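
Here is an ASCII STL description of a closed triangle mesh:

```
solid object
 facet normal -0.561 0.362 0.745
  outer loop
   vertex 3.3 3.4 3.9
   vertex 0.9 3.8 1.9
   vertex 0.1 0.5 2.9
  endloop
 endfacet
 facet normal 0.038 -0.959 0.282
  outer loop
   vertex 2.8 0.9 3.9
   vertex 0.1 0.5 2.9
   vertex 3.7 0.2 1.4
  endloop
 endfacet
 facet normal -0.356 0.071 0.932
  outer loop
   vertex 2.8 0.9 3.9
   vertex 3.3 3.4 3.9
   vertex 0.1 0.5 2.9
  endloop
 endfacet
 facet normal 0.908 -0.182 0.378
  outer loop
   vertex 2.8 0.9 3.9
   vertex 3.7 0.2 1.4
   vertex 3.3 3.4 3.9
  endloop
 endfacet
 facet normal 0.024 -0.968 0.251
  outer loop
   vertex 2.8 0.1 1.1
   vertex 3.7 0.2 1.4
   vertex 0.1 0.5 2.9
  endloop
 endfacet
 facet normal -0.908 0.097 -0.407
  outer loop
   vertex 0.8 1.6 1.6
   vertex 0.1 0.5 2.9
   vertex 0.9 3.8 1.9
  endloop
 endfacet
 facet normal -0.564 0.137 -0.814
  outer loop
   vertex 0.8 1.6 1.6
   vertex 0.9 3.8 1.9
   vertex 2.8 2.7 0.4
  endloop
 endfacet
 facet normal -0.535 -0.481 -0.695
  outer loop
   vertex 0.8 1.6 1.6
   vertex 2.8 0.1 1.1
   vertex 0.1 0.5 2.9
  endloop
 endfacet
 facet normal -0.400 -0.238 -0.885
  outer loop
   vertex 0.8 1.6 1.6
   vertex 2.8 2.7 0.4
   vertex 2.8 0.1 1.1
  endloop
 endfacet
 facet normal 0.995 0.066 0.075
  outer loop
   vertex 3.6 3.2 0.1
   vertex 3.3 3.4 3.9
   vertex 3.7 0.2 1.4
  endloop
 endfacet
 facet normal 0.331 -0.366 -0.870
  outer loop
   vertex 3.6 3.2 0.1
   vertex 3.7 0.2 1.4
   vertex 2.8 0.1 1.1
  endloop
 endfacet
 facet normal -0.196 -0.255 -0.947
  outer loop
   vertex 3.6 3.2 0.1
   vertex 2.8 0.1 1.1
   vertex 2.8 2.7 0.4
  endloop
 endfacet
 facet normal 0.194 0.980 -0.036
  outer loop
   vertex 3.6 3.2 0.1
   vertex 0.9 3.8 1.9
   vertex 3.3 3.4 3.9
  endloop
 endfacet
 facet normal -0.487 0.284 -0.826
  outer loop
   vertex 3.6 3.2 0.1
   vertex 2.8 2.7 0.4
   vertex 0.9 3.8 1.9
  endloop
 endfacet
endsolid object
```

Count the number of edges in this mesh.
21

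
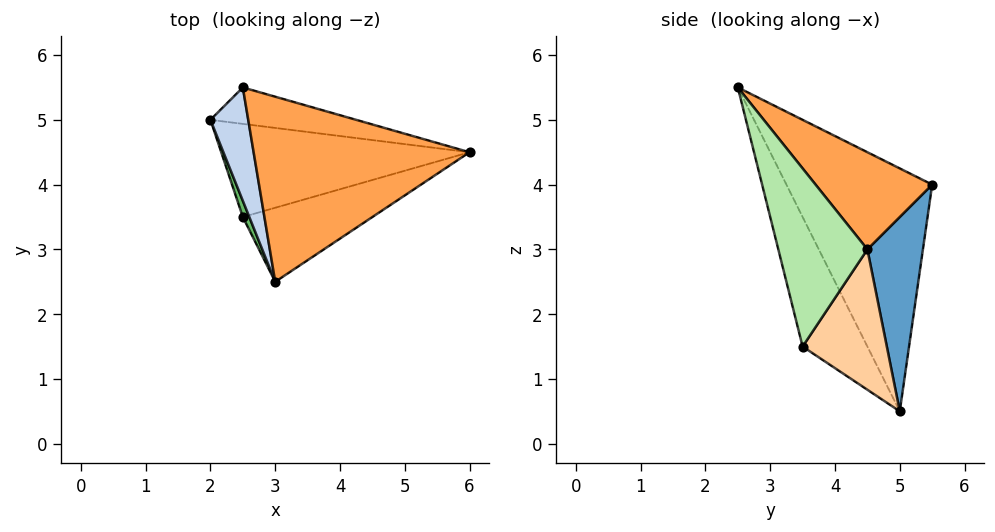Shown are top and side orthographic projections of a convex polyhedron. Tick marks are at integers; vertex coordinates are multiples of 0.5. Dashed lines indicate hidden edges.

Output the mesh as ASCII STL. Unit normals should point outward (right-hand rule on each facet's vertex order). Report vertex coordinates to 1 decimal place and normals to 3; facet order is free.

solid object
 facet normal 0.226 0.959 -0.169
  outer loop
   vertex 2.5 5.5 4.0
   vertex 6.0 4.5 3.0
   vertex 2.0 5.0 0.5
  endloop
 endfacet
 facet normal -0.984 -0.087 0.153
  outer loop
   vertex 2.5 5.5 4.0
   vertex 2.0 5.0 0.5
   vertex 3.0 2.5 5.5
  endloop
 endfacet
 facet normal 0.363 0.464 0.808
  outer loop
   vertex 2.5 5.5 4.0
   vertex 3.0 2.5 5.5
   vertex 6.0 4.5 3.0
  endloop
 endfacet
 facet normal 0.454 -0.384 -0.804
  outer loop
   vertex 2.5 3.5 1.5
   vertex 2.0 5.0 0.5
   vertex 6.0 4.5 3.0
  endloop
 endfacet
 facet normal -0.957 -0.287 0.048
  outer loop
   vertex 2.5 3.5 1.5
   vertex 3.0 2.5 5.5
   vertex 2.0 5.0 0.5
  endloop
 endfacet
 facet normal 0.369 -0.890 -0.269
  outer loop
   vertex 2.5 3.5 1.5
   vertex 6.0 4.5 3.0
   vertex 3.0 2.5 5.5
  endloop
 endfacet
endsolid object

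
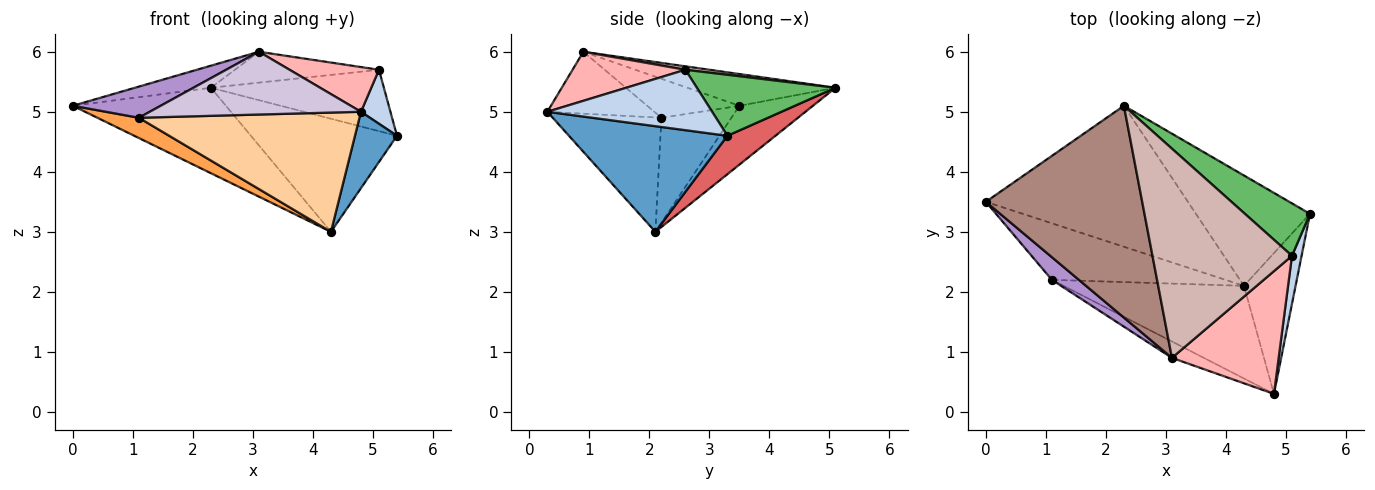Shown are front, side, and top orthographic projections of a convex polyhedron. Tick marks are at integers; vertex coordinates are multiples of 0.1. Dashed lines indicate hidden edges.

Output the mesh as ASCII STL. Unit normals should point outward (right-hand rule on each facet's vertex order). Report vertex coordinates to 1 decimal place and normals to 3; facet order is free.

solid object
 facet normal 0.874 -0.232 -0.427
  outer loop
   vertex 4.3 2.1 3.0
   vertex 5.4 3.3 4.6
   vertex 4.8 0.3 5.0
  endloop
 endfacet
 facet normal 0.973 -0.174 0.155
  outer loop
   vertex 5.1 2.6 5.7
   vertex 4.8 0.3 5.0
   vertex 5.4 3.3 4.6
  endloop
 endfacet
 facet normal -0.495 -0.293 -0.818
  outer loop
   vertex 1.1 2.2 4.9
   vertex 0.0 3.5 5.1
   vertex 4.3 2.1 3.0
  endloop
 endfacet
 facet normal -0.362 -0.736 -0.572
  outer loop
   vertex 1.1 2.2 4.9
   vertex 4.3 2.1 3.0
   vertex 4.8 0.3 5.0
  endloop
 endfacet
 facet normal 0.520 0.649 0.555
  outer loop
   vertex 2.3 5.1 5.4
   vertex 5.1 2.6 5.7
   vertex 5.4 3.3 4.6
  endloop
 endfacet
 facet normal -0.242 0.503 -0.830
  outer loop
   vertex 2.3 5.1 5.4
   vertex 4.3 2.1 3.0
   vertex 0.0 3.5 5.1
  endloop
 endfacet
 facet normal 0.229 0.697 -0.680
  outer loop
   vertex 2.3 5.1 5.4
   vertex 5.4 3.3 4.6
   vertex 4.3 2.1 3.0
  endloop
 endfacet
 facet normal 0.396 -0.314 0.863
  outer loop
   vertex 3.1 0.9 6.0
   vertex 4.8 0.3 5.0
   vertex 5.1 2.6 5.7
  endloop
 endfacet
 facet normal -0.647 -0.617 0.448
  outer loop
   vertex 3.1 0.9 6.0
   vertex 0.0 3.5 5.1
   vertex 1.1 2.2 4.9
  endloop
 endfacet
 facet normal -0.440 -0.869 -0.227
  outer loop
   vertex 3.1 0.9 6.0
   vertex 1.1 2.2 4.9
   vertex 4.8 0.3 5.0
  endloop
 endfacet
 facet normal -0.198 0.102 0.975
  outer loop
   vertex 3.1 0.9 6.0
   vertex 2.3 5.1 5.4
   vertex 0.0 3.5 5.1
  endloop
 endfacet
 facet normal 0.024 0.146 0.989
  outer loop
   vertex 3.1 0.9 6.0
   vertex 5.1 2.6 5.7
   vertex 2.3 5.1 5.4
  endloop
 endfacet
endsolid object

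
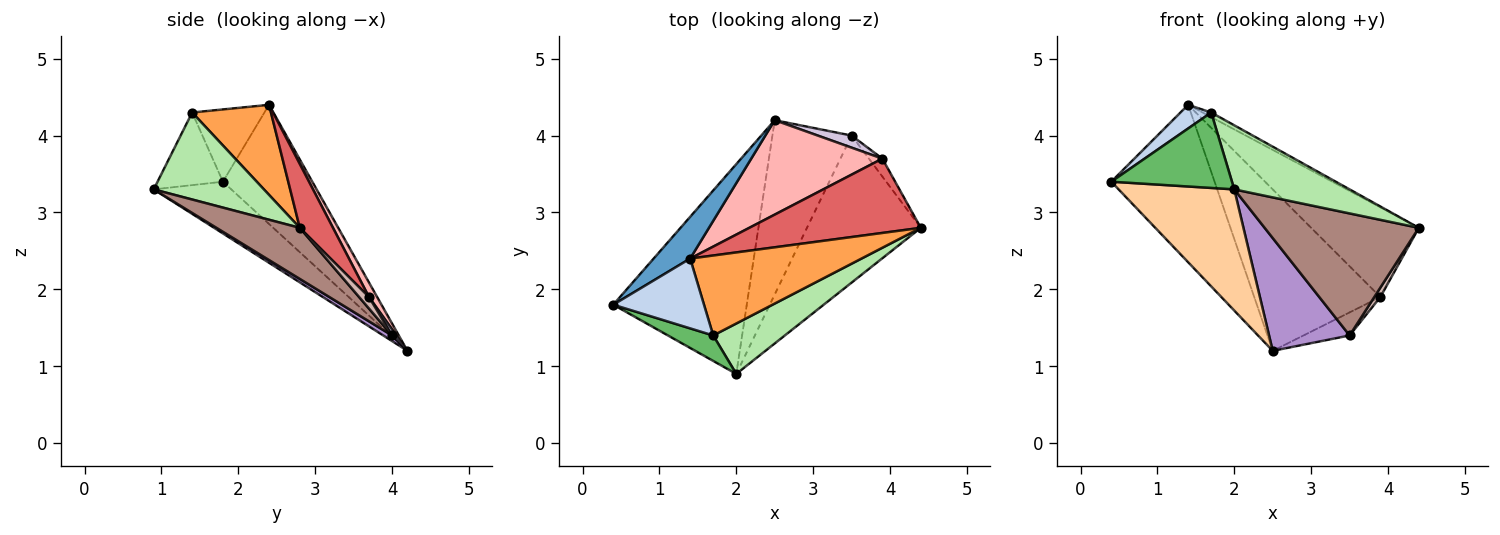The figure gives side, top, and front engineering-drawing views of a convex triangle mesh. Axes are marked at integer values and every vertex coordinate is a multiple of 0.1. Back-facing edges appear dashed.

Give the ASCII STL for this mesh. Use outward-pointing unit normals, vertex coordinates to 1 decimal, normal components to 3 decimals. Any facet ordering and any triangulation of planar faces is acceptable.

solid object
 facet normal -0.641 0.742 0.197
  outer loop
   vertex 1.4 2.4 4.4
   vertex 2.5 4.2 1.2
   vertex 0.4 1.8 3.4
  endloop
 endfacet
 facet normal -0.602 -0.256 0.756
  outer loop
   vertex 1.7 1.4 4.3
   vertex 1.4 2.4 4.4
   vertex 0.4 1.8 3.4
  endloop
 endfacet
 facet normal 0.465 0.051 0.884
  outer loop
   vertex 1.7 1.4 4.3
   vertex 4.4 2.8 2.8
   vertex 1.4 2.4 4.4
  endloop
 endfacet
 facet normal -0.318 -0.474 -0.821
  outer loop
   vertex 2.0 0.9 3.3
   vertex 0.4 1.8 3.4
   vertex 2.5 4.2 1.2
  endloop
 endfacet
 facet normal -0.456 -0.843 0.285
  outer loop
   vertex 2.0 0.9 3.3
   vertex 1.7 1.4 4.3
   vertex 0.4 1.8 3.4
  endloop
 endfacet
 facet normal 0.601 -0.628 0.494
  outer loop
   vertex 2.0 0.9 3.3
   vertex 4.4 2.8 2.8
   vertex 1.7 1.4 4.3
  endloop
 endfacet
 facet normal 0.231 0.749 0.621
  outer loop
   vertex 3.9 3.7 1.9
   vertex 1.4 2.4 4.4
   vertex 4.4 2.8 2.8
  endloop
 endfacet
 facet normal 0.056 0.862 0.504
  outer loop
   vertex 3.9 3.7 1.9
   vertex 2.5 4.2 1.2
   vertex 1.4 2.4 4.4
  endloop
 endfacet
 facet normal 0.059 -0.542 -0.838
  outer loop
   vertex 3.5 4.0 1.4
   vertex 2.0 0.9 3.3
   vertex 2.5 4.2 1.2
  endloop
 endfacet
 facet normal 0.084 0.883 0.462
  outer loop
   vertex 3.5 4.0 1.4
   vertex 2.5 4.2 1.2
   vertex 3.9 3.7 1.9
  endloop
 endfacet
 facet normal 0.326 -0.604 -0.727
  outer loop
   vertex 3.5 4.0 1.4
   vertex 4.4 2.8 2.8
   vertex 2.0 0.9 3.3
  endloop
 endfacet
 facet normal 0.605 -0.370 -0.706
  outer loop
   vertex 3.5 4.0 1.4
   vertex 3.9 3.7 1.9
   vertex 4.4 2.8 2.8
  endloop
 endfacet
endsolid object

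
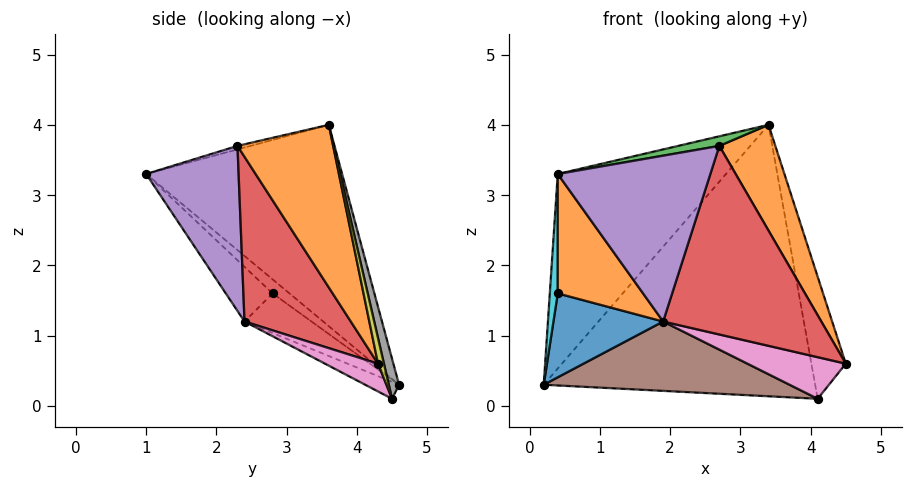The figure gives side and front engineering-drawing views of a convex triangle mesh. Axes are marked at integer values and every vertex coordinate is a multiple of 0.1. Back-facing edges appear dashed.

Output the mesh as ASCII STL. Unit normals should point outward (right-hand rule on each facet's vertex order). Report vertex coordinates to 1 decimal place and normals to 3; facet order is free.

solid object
 facet normal -0.583 0.501 0.640
  outer loop
   vertex 3.4 3.6 4.0
   vertex 0.2 4.6 0.3
   vertex 0.4 1.0 3.3
  endloop
 endfacet
 facet normal 0.850 -0.498 0.173
  outer loop
   vertex 2.7 2.3 3.7
   vertex 4.5 4.3 0.6
   vertex 3.4 3.6 4.0
  endloop
 endfacet
 facet normal -0.061 -0.193 0.979
  outer loop
   vertex 2.7 2.3 3.7
   vertex 3.4 3.6 4.0
   vertex 0.4 1.0 3.3
  endloop
 endfacet
 facet normal 0.546 -0.812 -0.207
  outer loop
   vertex 2.7 2.3 3.7
   vertex 1.9 2.4 1.2
   vertex 4.5 4.3 0.6
  endloop
 endfacet
 facet normal 0.508 -0.839 -0.196
  outer loop
   vertex 2.7 2.3 3.7
   vertex 0.4 1.0 3.3
   vertex 1.9 2.4 1.2
  endloop
 endfacet
 facet normal -0.057 -0.416 -0.908
  outer loop
   vertex 4.1 4.5 0.1
   vertex 1.9 2.4 1.2
   vertex 0.2 4.6 0.3
  endloop
 endfacet
 facet normal 0.383 -0.710 -0.590
  outer loop
   vertex 4.1 4.5 0.1
   vertex 4.5 4.3 0.6
   vertex 1.9 2.4 1.2
  endloop
 endfacet
 facet normal 0.037 0.972 0.231
  outer loop
   vertex 4.1 4.5 0.1
   vertex 0.2 4.6 0.3
   vertex 3.4 3.6 4.0
  endloop
 endfacet
 facet normal 0.165 0.954 0.250
  outer loop
   vertex 4.1 4.5 0.1
   vertex 3.4 3.6 4.0
   vertex 4.5 4.3 0.6
  endloop
 endfacet
 facet normal -0.824 -0.389 -0.412
  outer loop
   vertex 0.4 2.8 1.6
   vertex 0.4 1.0 3.3
   vertex 0.2 4.6 0.3
  endloop
 endfacet
 facet normal -0.350 -0.574 -0.740
  outer loop
   vertex 0.4 2.8 1.6
   vertex 0.2 4.6 0.3
   vertex 1.9 2.4 1.2
  endloop
 endfacet
 facet normal -0.353 -0.642 -0.680
  outer loop
   vertex 0.4 2.8 1.6
   vertex 1.9 2.4 1.2
   vertex 0.4 1.0 3.3
  endloop
 endfacet
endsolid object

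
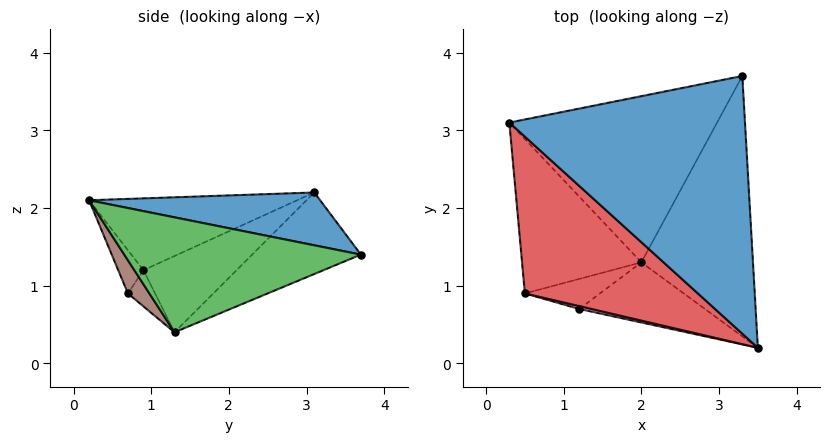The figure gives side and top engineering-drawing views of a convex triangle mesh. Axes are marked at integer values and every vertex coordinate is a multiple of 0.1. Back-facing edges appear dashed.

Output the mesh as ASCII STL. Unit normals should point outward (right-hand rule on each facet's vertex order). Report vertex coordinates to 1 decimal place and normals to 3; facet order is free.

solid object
 facet normal 0.214 0.203 0.955
  outer loop
   vertex 3.3 3.7 1.4
   vertex 0.3 3.1 2.2
   vertex 3.5 0.2 2.1
  endloop
 endfacet
 facet normal -0.315 0.505 -0.803
  outer loop
   vertex 2.0 1.3 0.4
   vertex 0.3 3.1 2.2
   vertex 3.3 3.7 1.4
  endloop
 endfacet
 facet normal 0.714 -0.098 -0.693
  outer loop
   vertex 2.0 1.3 0.4
   vertex 3.3 3.7 1.4
   vertex 3.5 0.2 2.1
  endloop
 endfacet
 facet normal -0.349 -0.414 0.841
  outer loop
   vertex 0.5 0.9 1.2
   vertex 3.5 0.2 2.1
   vertex 0.3 3.1 2.2
  endloop
 endfacet
 facet normal -0.511 0.317 -0.799
  outer loop
   vertex 0.5 0.9 1.2
   vertex 0.3 3.1 2.2
   vertex 2.0 1.3 0.4
  endloop
 endfacet
 facet normal 0.168 -0.754 -0.636
  outer loop
   vertex 1.2 0.7 0.9
   vertex 2.0 1.3 0.4
   vertex 3.5 0.2 2.1
  endloop
 endfacet
 facet normal -0.246 -0.967 0.069
  outer loop
   vertex 1.2 0.7 0.9
   vertex 3.5 0.2 2.1
   vertex 0.5 0.9 1.2
  endloop
 endfacet
 facet normal -0.429 -0.168 -0.888
  outer loop
   vertex 1.2 0.7 0.9
   vertex 0.5 0.9 1.2
   vertex 2.0 1.3 0.4
  endloop
 endfacet
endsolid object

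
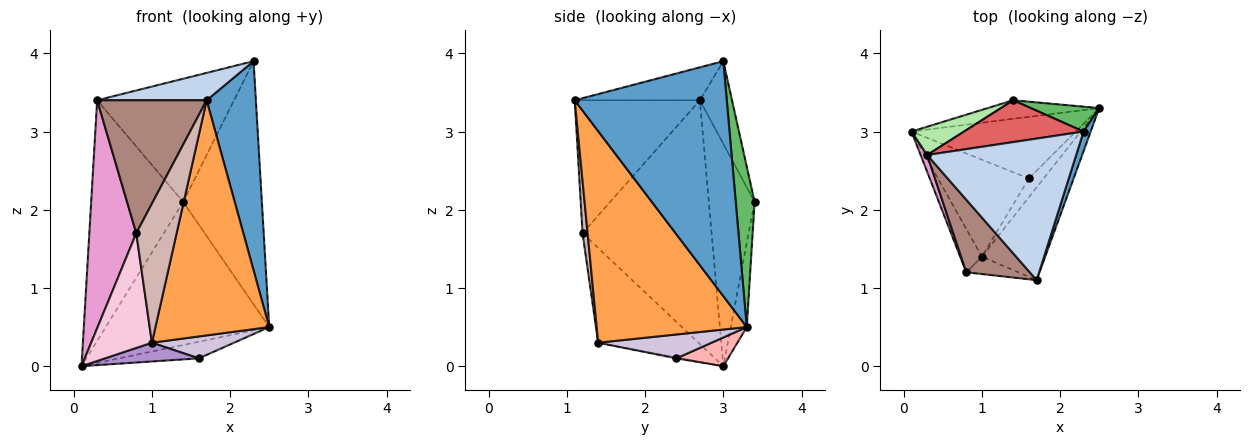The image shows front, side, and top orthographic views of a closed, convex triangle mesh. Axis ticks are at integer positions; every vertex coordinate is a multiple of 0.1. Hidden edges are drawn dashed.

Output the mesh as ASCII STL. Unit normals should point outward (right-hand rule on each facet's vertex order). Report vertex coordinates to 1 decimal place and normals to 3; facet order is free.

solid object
 facet normal 0.951 -0.308 0.029
  outer loop
   vertex 2.3 3.0 3.9
   vertex 1.7 1.1 3.4
   vertex 2.5 3.3 0.5
  endloop
 endfacet
 facet normal -0.212 -0.186 0.959
  outer loop
   vertex 0.3 2.7 3.4
   vertex 1.7 1.1 3.4
   vertex 2.3 3.0 3.9
  endloop
 endfacet
 facet normal 0.775 -0.588 -0.232
  outer loop
   vertex 1.0 1.4 0.3
   vertex 2.5 3.3 0.5
   vertex 1.7 1.1 3.4
  endloop
 endfacet
 facet normal -0.097 0.987 -0.128
  outer loop
   vertex 1.4 3.4 2.1
   vertex 2.5 3.3 0.5
   vertex 0.1 3.0 0.0
  endloop
 endfacet
 facet normal 0.232 0.968 0.099
  outer loop
   vertex 1.4 3.4 2.1
   vertex 2.3 3.0 3.9
   vertex 2.5 3.3 0.5
  endloop
 endfacet
 facet normal -0.443 0.890 0.105
  outer loop
   vertex 1.4 3.4 2.1
   vertex 0.1 3.0 0.0
   vertex 0.3 2.7 3.4
  endloop
 endfacet
 facet normal -0.217 0.924 0.314
  outer loop
   vertex 1.4 3.4 2.1
   vertex 0.3 2.7 3.4
   vertex 2.3 3.0 3.9
  endloop
 endfacet
 facet normal 0.166 0.257 -0.952
  outer loop
   vertex 1.6 2.4 0.1
   vertex 0.1 3.0 0.0
   vertex 2.5 3.3 0.5
  endloop
 endfacet
 facet normal -0.011 -0.190 -0.982
  outer loop
   vertex 1.6 2.4 0.1
   vertex 1.0 1.4 0.3
   vertex 0.1 3.0 0.0
  endloop
 endfacet
 facet normal 0.724 -0.524 -0.449
  outer loop
   vertex 1.6 2.4 0.1
   vertex 2.5 3.3 0.5
   vertex 1.0 1.4 0.3
  endloop
 endfacet
 facet normal -0.708 -0.620 0.338
  outer loop
   vertex 0.8 1.2 1.7
   vertex 1.7 1.1 3.4
   vertex 0.3 2.7 3.4
  endloop
 endfacet
 facet normal 0.123 -0.985 -0.123
  outer loop
   vertex 0.8 1.2 1.7
   vertex 1.0 1.4 0.3
   vertex 1.7 1.1 3.4
  endloop
 endfacet
 facet normal -0.939 -0.342 0.025
  outer loop
   vertex 0.8 1.2 1.7
   vertex 0.3 2.7 3.4
   vertex 0.1 3.0 0.0
  endloop
 endfacet
 facet normal -0.839 -0.508 -0.193
  outer loop
   vertex 0.8 1.2 1.7
   vertex 0.1 3.0 0.0
   vertex 1.0 1.4 0.3
  endloop
 endfacet
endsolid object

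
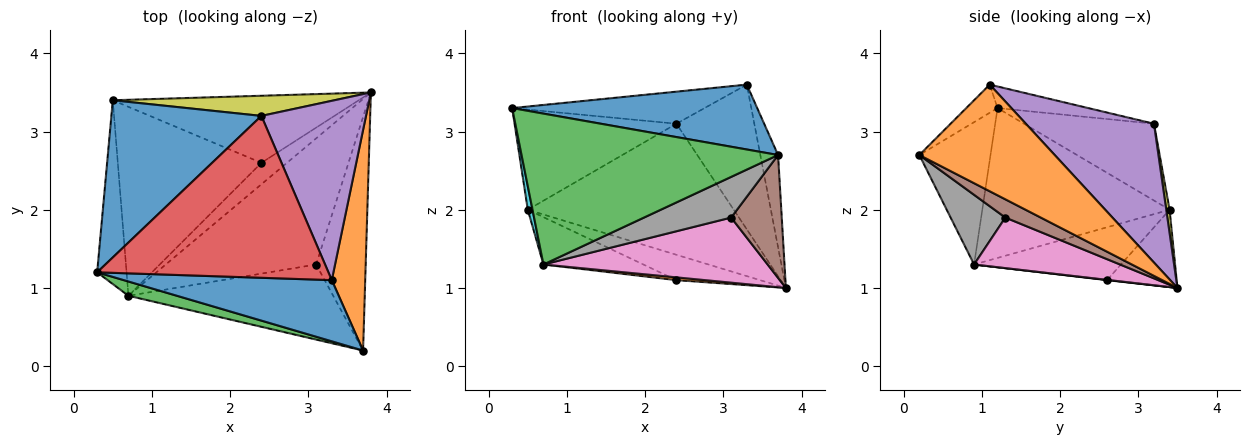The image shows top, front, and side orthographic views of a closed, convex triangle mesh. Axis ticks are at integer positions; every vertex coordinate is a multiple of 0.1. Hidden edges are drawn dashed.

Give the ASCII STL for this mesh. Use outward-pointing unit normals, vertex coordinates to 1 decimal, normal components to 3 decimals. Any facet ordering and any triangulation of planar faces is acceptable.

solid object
 facet normal -0.092 -0.724 0.683
  outer loop
   vertex 3.3 1.1 3.6
   vertex 0.3 1.2 3.3
   vertex 3.7 0.2 2.7
  endloop
 endfacet
 facet normal 0.947 0.124 0.297
  outer loop
   vertex 3.3 1.1 3.6
   vertex 3.7 0.2 2.7
   vertex 3.8 3.5 1.0
  endloop
 endfacet
 facet normal -0.266 -0.960 0.091
  outer loop
   vertex 0.7 0.9 1.3
   vertex 3.7 0.2 2.7
   vertex 0.3 1.2 3.3
  endloop
 endfacet
 facet normal -0.091 0.193 0.977
  outer loop
   vertex 2.4 3.2 3.1
   vertex 0.3 1.2 3.3
   vertex 3.3 1.1 3.6
  endloop
 endfacet
 facet normal 0.718 0.437 0.541
  outer loop
   vertex 2.4 3.2 3.1
   vertex 3.3 1.1 3.6
   vertex 3.8 3.5 1.0
  endloop
 endfacet
 facet normal 0.310 -0.443 -0.841
  outer loop
   vertex 3.1 1.3 1.9
   vertex 3.8 3.5 1.0
   vertex 3.7 0.2 2.7
  endloop
 endfacet
 facet normal 0.286 -0.439 -0.852
  outer loop
   vertex 3.1 1.3 1.9
   vertex 0.7 0.9 1.3
   vertex 3.8 3.5 1.0
  endloop
 endfacet
 facet normal 0.287 -0.456 -0.842
  outer loop
   vertex 3.1 1.3 1.9
   vertex 3.7 0.2 2.7
   vertex 0.7 0.9 1.3
  endloop
 endfacet
 facet normal 0.016 0.988 0.152
  outer loop
   vertex 0.5 3.4 2.0
   vertex 2.4 3.2 3.1
   vertex 3.8 3.5 1.0
  endloop
 endfacet
 facet normal -0.981 -0.025 -0.193
  outer loop
   vertex 0.5 3.4 2.0
   vertex 0.7 0.9 1.3
   vertex 0.3 1.2 3.3
  endloop
 endfacet
 facet normal -0.396 0.494 0.774
  outer loop
   vertex 0.5 3.4 2.0
   vertex 0.3 1.2 3.3
   vertex 2.4 3.2 3.1
  endloop
 endfacet
 facet normal 0.012 -0.128 -0.992
  outer loop
   vertex 2.4 2.6 1.1
   vertex 3.8 3.5 1.0
   vertex 0.7 0.9 1.3
  endloop
 endfacet
 facet normal -0.282 0.339 -0.897
  outer loop
   vertex 2.4 2.6 1.1
   vertex 0.5 3.4 2.0
   vertex 3.8 3.5 1.0
  endloop
 endfacet
 facet normal -0.336 0.229 -0.914
  outer loop
   vertex 2.4 2.6 1.1
   vertex 0.7 0.9 1.3
   vertex 0.5 3.4 2.0
  endloop
 endfacet
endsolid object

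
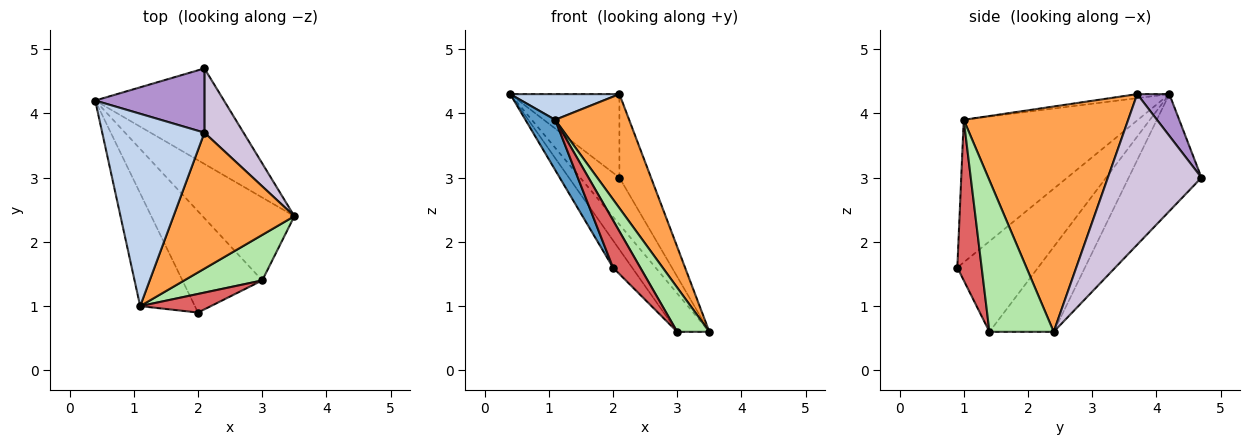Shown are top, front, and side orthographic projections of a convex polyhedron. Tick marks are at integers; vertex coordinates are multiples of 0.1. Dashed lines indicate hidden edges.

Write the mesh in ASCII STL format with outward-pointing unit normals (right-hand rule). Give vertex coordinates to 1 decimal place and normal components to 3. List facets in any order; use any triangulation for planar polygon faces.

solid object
 facet normal -0.922 -0.157 -0.354
  outer loop
   vertex 1.1 1.0 3.9
   vertex 0.4 4.2 4.3
   vertex 2.0 0.9 1.6
  endloop
 endfacet
 facet normal -0.039 -0.132 0.990
  outer loop
   vertex 1.1 1.0 3.9
   vertex 2.1 3.7 4.3
   vertex 0.4 4.2 4.3
  endloop
 endfacet
 facet normal 0.819 -0.369 0.439
  outer loop
   vertex 1.1 1.0 3.9
   vertex 3.5 2.4 0.6
   vertex 2.1 3.7 4.3
  endloop
 endfacet
 facet normal -0.643 0.321 -0.695
  outer loop
   vertex 3.0 1.4 0.6
   vertex 0.4 4.2 4.3
   vertex 3.5 2.4 0.6
  endloop
 endfacet
 facet normal -0.739 0.175 -0.651
  outer loop
   vertex 3.0 1.4 0.6
   vertex 2.0 0.9 1.6
   vertex 0.4 4.2 4.3
  endloop
 endfacet
 facet normal 0.812 -0.406 0.418
  outer loop
   vertex 3.0 1.4 0.6
   vertex 3.5 2.4 0.6
   vertex 1.1 1.0 3.9
  endloop
 endfacet
 facet normal 0.639 -0.716 0.281
  outer loop
   vertex 3.0 1.4 0.6
   vertex 1.1 1.0 3.9
   vertex 2.0 0.9 1.6
  endloop
 endfacet
 facet normal -0.632 0.341 -0.696
  outer loop
   vertex 2.1 4.7 3.0
   vertex 3.5 2.4 0.6
   vertex 0.4 4.2 4.3
  endloop
 endfacet
 facet normal 0.227 0.772 0.594
  outer loop
   vertex 2.1 4.7 3.0
   vertex 0.4 4.2 4.3
   vertex 2.1 3.7 4.3
  endloop
 endfacet
 facet normal 0.920 0.311 0.239
  outer loop
   vertex 2.1 4.7 3.0
   vertex 2.1 3.7 4.3
   vertex 3.5 2.4 0.6
  endloop
 endfacet
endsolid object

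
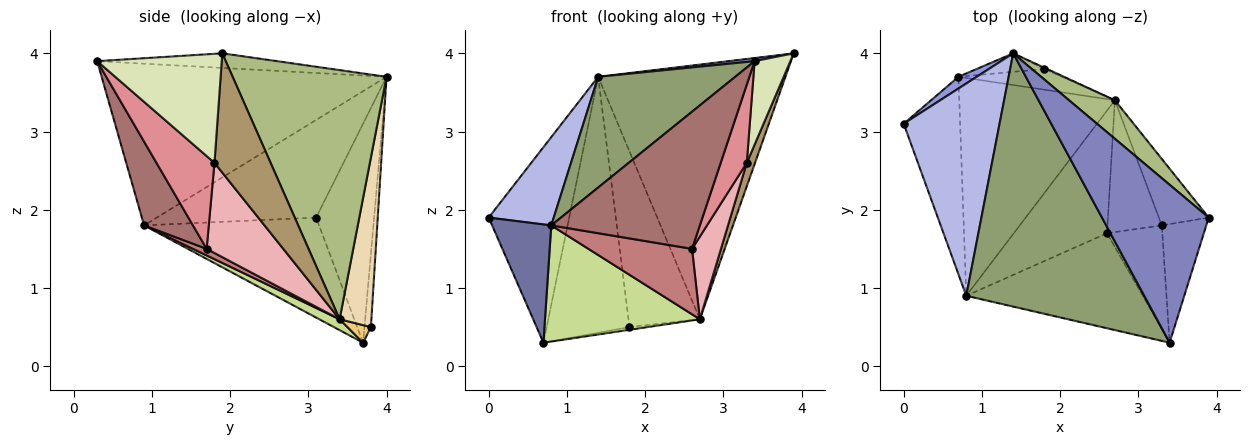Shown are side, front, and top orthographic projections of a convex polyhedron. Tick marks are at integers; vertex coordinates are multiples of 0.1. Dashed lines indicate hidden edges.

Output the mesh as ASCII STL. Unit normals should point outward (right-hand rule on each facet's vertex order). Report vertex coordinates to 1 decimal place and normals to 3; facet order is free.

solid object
 facet normal -0.835 -0.282 -0.471
  outer loop
   vertex 0.8 0.9 1.8
   vertex 0.0 3.1 1.9
   vertex 0.7 3.7 0.3
  endloop
 endfacet
 facet normal -0.135 -0.020 0.991
  outer loop
   vertex 1.4 4.0 3.7
   vertex 3.4 0.3 3.9
   vertex 3.9 1.9 4.0
  endloop
 endfacet
 facet normal -0.584 0.811 0.049
  outer loop
   vertex 1.4 4.0 3.7
   vertex 0.7 3.7 0.3
   vertex 0.0 3.1 1.9
  endloop
 endfacet
 facet normal -0.685 -0.280 0.673
  outer loop
   vertex 1.4 4.0 3.7
   vertex 0.0 3.1 1.9
   vertex 0.8 0.9 1.8
  endloop
 endfacet
 facet normal -0.640 -0.308 0.704
  outer loop
   vertex 1.4 4.0 3.7
   vertex 0.8 0.9 1.8
   vertex 3.4 0.3 3.9
  endloop
 endfacet
 facet normal 0.631 0.767 0.116
  outer loop
   vertex 2.7 3.4 0.6
   vertex 1.4 4.0 3.7
   vertex 3.9 1.9 4.0
  endloop
 endfacet
 facet normal 0.062 -0.470 -0.881
  outer loop
   vertex 2.7 3.4 0.6
   vertex 0.8 0.9 1.8
   vertex 0.7 3.7 0.3
  endloop
 endfacet
 facet normal 0.895 -0.257 -0.365
  outer loop
   vertex 3.3 1.8 2.6
   vertex 3.9 1.9 4.0
   vertex 3.4 0.3 3.9
  endloop
 endfacet
 facet normal 0.914 -0.135 -0.382
  outer loop
   vertex 3.3 1.8 2.6
   vertex 2.7 3.4 0.6
   vertex 3.9 1.9 4.0
  endloop
 endfacet
 facet normal -0.077 0.994 -0.072
  outer loop
   vertex 1.8 3.8 0.5
   vertex 0.7 3.7 0.3
   vertex 1.4 4.0 3.7
  endloop
 endfacet
 facet normal 0.166 0.129 -0.978
  outer loop
   vertex 1.8 3.8 0.5
   vertex 2.7 3.4 0.6
   vertex 0.7 3.7 0.3
  endloop
 endfacet
 facet normal 0.407 0.914 -0.006
  outer loop
   vertex 1.8 3.8 0.5
   vertex 1.4 4.0 3.7
   vertex 2.7 3.4 0.6
  endloop
 endfacet
 facet normal 0.261 -0.793 -0.550
  outer loop
   vertex 2.6 1.7 1.5
   vertex 3.4 0.3 3.9
   vertex 0.8 0.9 1.8
  endloop
 endfacet
 facet normal 0.062 -0.470 -0.881
  outer loop
   vertex 2.6 1.7 1.5
   vertex 0.8 0.9 1.8
   vertex 2.7 3.4 0.6
  endloop
 endfacet
 facet normal 0.802 -0.360 -0.477
  outer loop
   vertex 2.6 1.7 1.5
   vertex 3.3 1.8 2.6
   vertex 3.4 0.3 3.9
  endloop
 endfacet
 facet normal 0.815 -0.308 -0.491
  outer loop
   vertex 2.6 1.7 1.5
   vertex 2.7 3.4 0.6
   vertex 3.3 1.8 2.6
  endloop
 endfacet
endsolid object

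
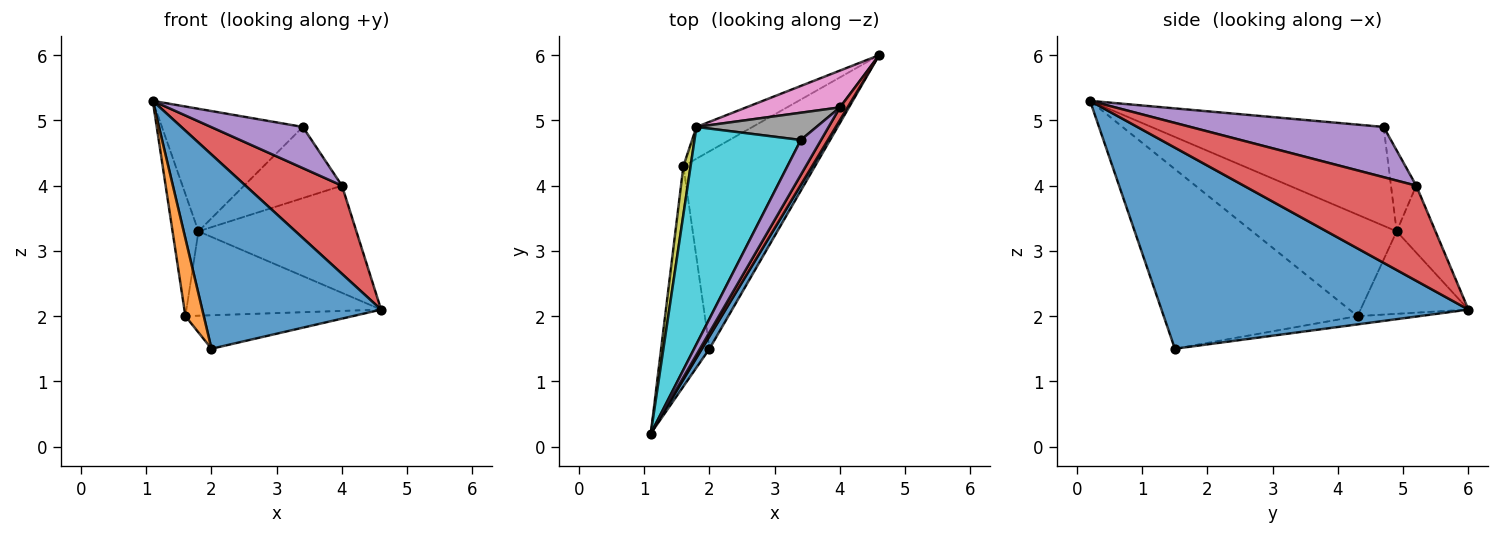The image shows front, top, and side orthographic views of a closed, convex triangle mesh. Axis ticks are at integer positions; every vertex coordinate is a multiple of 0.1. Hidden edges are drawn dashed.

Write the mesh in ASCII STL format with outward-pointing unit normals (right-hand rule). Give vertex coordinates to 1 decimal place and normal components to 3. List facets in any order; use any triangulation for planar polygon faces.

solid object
 facet normal 0.864 -0.503 0.032
  outer loop
   vertex 2.0 1.5 1.5
   vertex 4.6 6.0 2.1
   vertex 1.1 0.2 5.3
  endloop
 endfacet
 facet normal -0.962 -0.091 -0.259
  outer loop
   vertex 1.6 4.3 2.0
   vertex 2.0 1.5 1.5
   vertex 1.1 0.2 5.3
  endloop
 endfacet
 facet normal -0.062 0.167 -0.984
  outer loop
   vertex 1.6 4.3 2.0
   vertex 4.6 6.0 2.1
   vertex 2.0 1.5 1.5
  endloop
 endfacet
 facet normal 0.871 -0.487 0.070
  outer loop
   vertex 4.0 5.2 4.0
   vertex 1.1 0.2 5.3
   vertex 4.6 6.0 2.1
  endloop
 endfacet
 facet normal 0.849 -0.403 0.342
  outer loop
   vertex 4.0 5.2 4.0
   vertex 3.4 4.7 4.9
   vertex 1.1 0.2 5.3
  endloop
 endfacet
 facet normal -0.460 0.831 -0.313
  outer loop
   vertex 1.8 4.9 3.3
   vertex 4.6 6.0 2.1
   vertex 1.6 4.3 2.0
  endloop
 endfacet
 facet normal -0.226 0.921 0.316
  outer loop
   vertex 1.8 4.9 3.3
   vertex 4.0 5.2 4.0
   vertex 4.6 6.0 2.1
  endloop
 endfacet
 facet normal -0.234 0.908 0.348
  outer loop
   vertex 1.8 4.9 3.3
   vertex 3.4 4.7 4.9
   vertex 4.0 5.2 4.0
  endloop
 endfacet
 facet normal -0.982 0.176 0.070
  outer loop
   vertex 1.8 4.9 3.3
   vertex 1.6 4.3 2.0
   vertex 1.1 0.2 5.3
  endloop
 endfacet
 facet normal -0.629 0.382 0.677
  outer loop
   vertex 1.8 4.9 3.3
   vertex 1.1 0.2 5.3
   vertex 3.4 4.7 4.9
  endloop
 endfacet
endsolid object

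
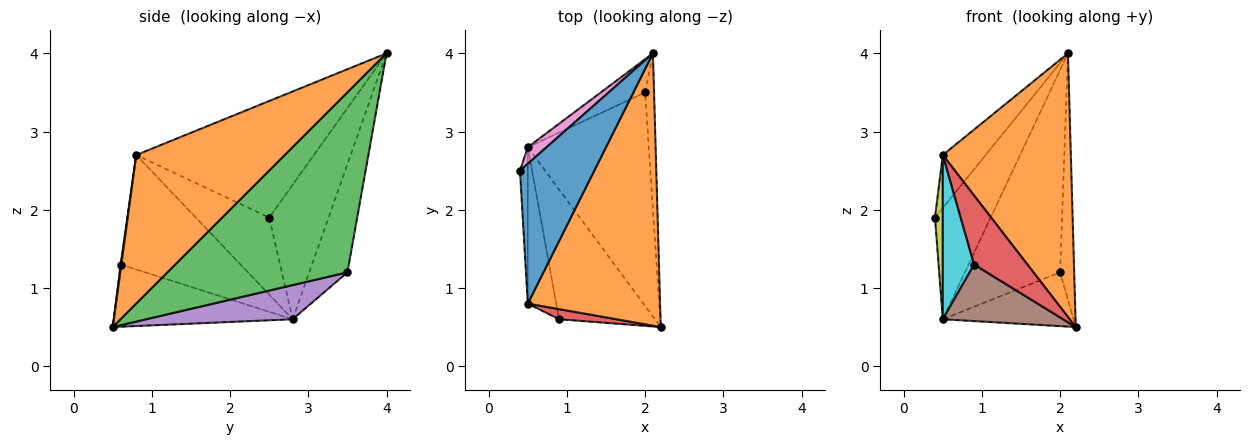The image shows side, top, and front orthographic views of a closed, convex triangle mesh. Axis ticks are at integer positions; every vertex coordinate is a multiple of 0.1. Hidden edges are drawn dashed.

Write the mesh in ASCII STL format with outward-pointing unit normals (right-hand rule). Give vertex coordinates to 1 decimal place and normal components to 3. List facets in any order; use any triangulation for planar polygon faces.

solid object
 facet normal -0.826 0.199 0.527
  outer loop
   vertex 0.5 0.8 2.7
   vertex 2.1 4.0 4.0
   vertex 0.4 2.5 1.9
  endloop
 endfacet
 facet normal 0.628 -0.541 0.559
  outer loop
   vertex 0.5 0.8 2.7
   vertex 2.2 0.5 0.5
   vertex 2.1 4.0 4.0
  endloop
 endfacet
 facet normal 0.996 0.078 -0.049
  outer loop
   vertex 2.0 3.5 1.2
   vertex 2.1 4.0 4.0
   vertex 2.2 0.5 0.5
  endloop
 endfacet
 facet normal 0.013 -0.989 0.145
  outer loop
   vertex 0.9 0.6 1.3
   vertex 2.2 0.5 0.5
   vertex 0.5 0.8 2.7
  endloop
 endfacet
 facet normal 0.264 0.236 -0.935
  outer loop
   vertex 0.5 2.8 0.6
   vertex 2.0 3.5 1.2
   vertex 2.2 0.5 0.5
  endloop
 endfacet
 facet normal -0.511 -0.344 -0.788
  outer loop
   vertex 0.5 2.8 0.6
   vertex 2.2 0.5 0.5
   vertex 0.9 0.6 1.3
  endloop
 endfacet
 facet normal -0.726 0.681 0.101
  outer loop
   vertex 0.5 2.8 0.6
   vertex 0.4 2.5 1.9
   vertex 2.1 4.0 4.0
  endloop
 endfacet
 facet normal -0.368 0.918 -0.151
  outer loop
   vertex 0.5 2.8 0.6
   vertex 2.1 4.0 4.0
   vertex 2.0 3.5 1.2
  endloop
 endfacet
 facet normal -0.989 -0.105 -0.100
  outer loop
   vertex 0.5 2.8 0.6
   vertex 0.5 0.8 2.7
   vertex 0.4 2.5 1.9
  endloop
 endfacet
 facet normal -0.941 -0.245 -0.234
  outer loop
   vertex 0.5 2.8 0.6
   vertex 0.9 0.6 1.3
   vertex 0.5 0.8 2.7
  endloop
 endfacet
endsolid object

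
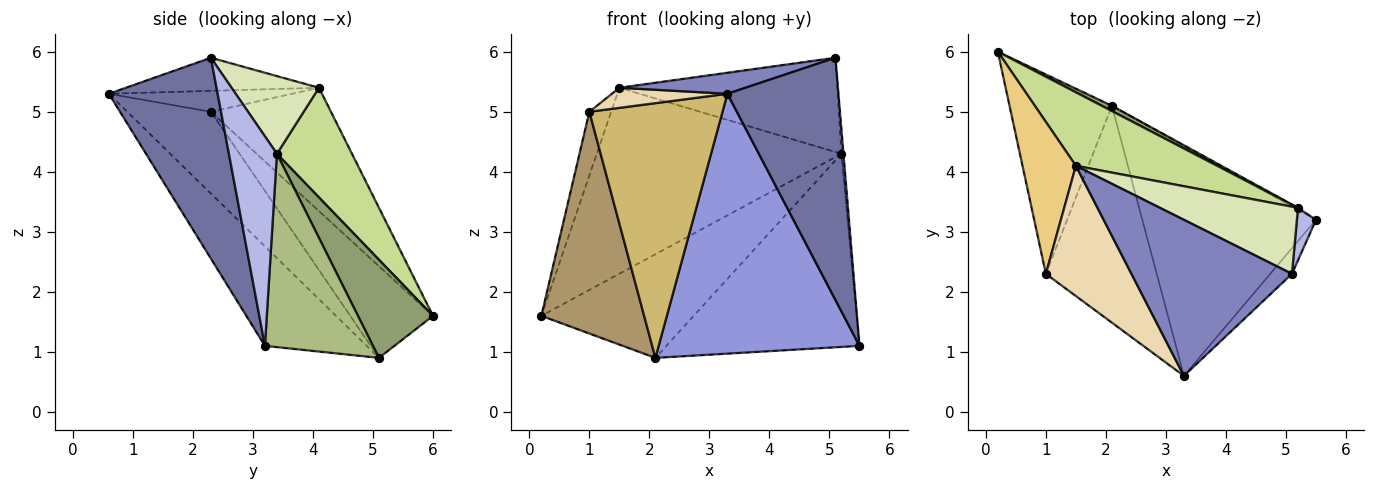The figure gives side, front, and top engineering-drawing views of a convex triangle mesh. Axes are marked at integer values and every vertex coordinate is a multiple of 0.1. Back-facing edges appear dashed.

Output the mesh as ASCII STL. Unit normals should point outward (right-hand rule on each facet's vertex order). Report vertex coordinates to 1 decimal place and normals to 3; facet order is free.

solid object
 facet normal 0.698 -0.712 -0.075
  outer loop
   vertex 5.1 2.3 5.9
   vertex 3.3 0.6 5.3
   vertex 5.5 3.2 1.1
  endloop
 endfacet
 facet normal -0.200 -0.131 0.971
  outer loop
   vertex 1.5 4.1 5.4
   vertex 3.3 0.6 5.3
   vertex 5.1 2.3 5.9
  endloop
 endfacet
 facet normal -0.355 -0.700 -0.619
  outer loop
   vertex 2.1 5.1 0.9
   vertex 5.5 3.2 1.1
   vertex 3.3 0.6 5.3
  endloop
 endfacet
 facet normal 0.995 0.041 0.091
  outer loop
   vertex 5.2 3.4 4.3
   vertex 5.1 2.3 5.9
   vertex 5.5 3.2 1.1
  endloop
 endfacet
 facet normal 0.441 0.896 0.046
  outer loop
   vertex 5.2 3.4 4.3
   vertex 2.1 5.1 0.9
   vertex 0.2 6.0 1.6
  endloop
 endfacet
 facet normal 0.488 0.873 -0.009
  outer loop
   vertex 5.2 3.4 4.3
   vertex 5.5 3.2 1.1
   vertex 2.1 5.1 0.9
  endloop
 endfacet
 facet normal 0.274 0.894 0.353
  outer loop
   vertex 5.2 3.4 4.3
   vertex 0.2 6.0 1.6
   vertex 1.5 4.1 5.4
  endloop
 endfacet
 facet normal 0.310 0.774 0.552
  outer loop
   vertex 5.2 3.4 4.3
   vertex 1.5 4.1 5.4
   vertex 5.1 2.3 5.9
  endloop
 endfacet
 facet normal -0.514 -0.638 -0.574
  outer loop
   vertex 1.0 2.3 5.0
   vertex 0.2 6.0 1.6
   vertex 2.1 5.1 0.9
  endloop
 endfacet
 facet normal -0.431 -0.687 -0.585
  outer loop
   vertex 1.0 2.3 5.0
   vertex 2.1 5.1 0.9
   vertex 3.3 0.6 5.3
  endloop
 endfacet
 facet normal -0.905 0.164 0.392
  outer loop
   vertex 1.0 2.3 5.0
   vertex 1.5 4.1 5.4
   vertex 0.2 6.0 1.6
  endloop
 endfacet
 facet normal -0.235 -0.148 0.961
  outer loop
   vertex 1.0 2.3 5.0
   vertex 3.3 0.6 5.3
   vertex 1.5 4.1 5.4
  endloop
 endfacet
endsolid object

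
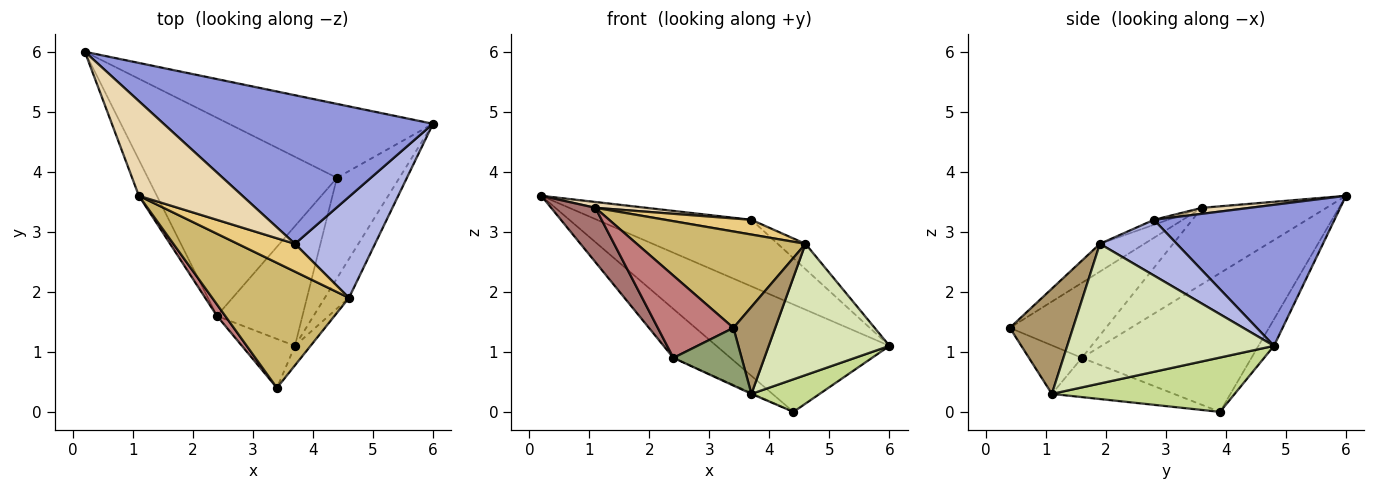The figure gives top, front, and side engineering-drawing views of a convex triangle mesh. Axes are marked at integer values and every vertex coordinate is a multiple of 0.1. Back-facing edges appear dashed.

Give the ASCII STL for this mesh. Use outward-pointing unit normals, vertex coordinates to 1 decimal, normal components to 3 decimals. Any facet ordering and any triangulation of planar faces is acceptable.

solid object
 facet normal -0.074 0.822 -0.565
  outer loop
   vertex 4.4 3.9 0.0
   vertex 0.2 6.0 3.6
   vertex 6.0 4.8 1.1
  endloop
 endfacet
 facet normal -0.580 0.195 -0.791
  outer loop
   vertex 2.4 1.6 0.9
   vertex 0.2 6.0 3.6
   vertex 4.4 3.9 0.0
  endloop
 endfacet
 facet normal 0.431 0.369 0.823
  outer loop
   vertex 3.7 2.8 3.2
   vertex 6.0 4.8 1.1
   vertex 0.2 6.0 3.6
  endloop
 endfacet
 facet normal 0.559 0.202 0.804
  outer loop
   vertex 3.7 2.8 3.2
   vertex 4.6 1.9 2.8
   vertex 6.0 4.8 1.1
  endloop
 endfacet
 facet normal -0.509 -0.656 -0.557
  outer loop
   vertex 3.7 1.1 0.3
   vertex 3.4 0.4 1.4
   vertex 2.4 1.6 0.9
  endloop
 endfacet
 facet normal -0.417 0.007 -0.909
  outer loop
   vertex 3.7 1.1 0.3
   vertex 2.4 1.6 0.9
   vertex 4.4 3.9 0.0
  endloop
 endfacet
 facet normal 0.638 -0.238 -0.733
  outer loop
   vertex 3.7 1.1 0.3
   vertex 4.4 3.9 0.0
   vertex 6.0 4.8 1.1
  endloop
 endfacet
 facet normal 0.854 -0.499 -0.148
  outer loop
   vertex 3.7 1.1 0.3
   vertex 6.0 4.8 1.1
   vertex 4.6 1.9 2.8
  endloop
 endfacet
 facet normal 0.828 -0.548 -0.123
  outer loop
   vertex 3.7 1.1 0.3
   vertex 4.6 1.9 2.8
   vertex 3.4 0.4 1.4
  endloop
 endfacet
 facet normal -0.159 -0.603 0.782
  outer loop
   vertex 1.1 3.6 3.4
   vertex 3.4 0.4 1.4
   vertex 4.6 1.9 2.8
  endloop
 endfacet
 facet normal -0.076 -0.468 0.881
  outer loop
   vertex 1.1 3.6 3.4
   vertex 4.6 1.9 2.8
   vertex 3.7 2.8 3.2
  endloop
 endfacet
 facet normal 0.058 -0.061 0.996
  outer loop
   vertex 1.1 3.6 3.4
   vertex 3.7 2.8 3.2
   vertex 0.2 6.0 3.6
  endloop
 endfacet
 facet normal -0.920 -0.327 -0.217
  outer loop
   vertex 1.1 3.6 3.4
   vertex 0.2 6.0 3.6
   vertex 2.4 1.6 0.9
  endloop
 endfacet
 facet normal -0.783 -0.616 0.086
  outer loop
   vertex 1.1 3.6 3.4
   vertex 2.4 1.6 0.9
   vertex 3.4 0.4 1.4
  endloop
 endfacet
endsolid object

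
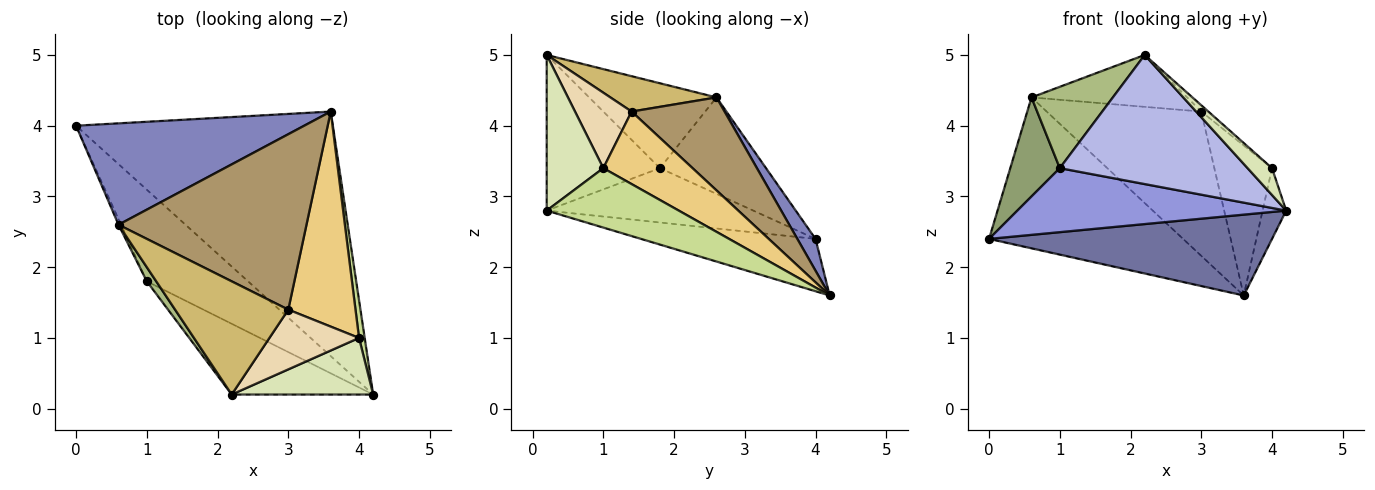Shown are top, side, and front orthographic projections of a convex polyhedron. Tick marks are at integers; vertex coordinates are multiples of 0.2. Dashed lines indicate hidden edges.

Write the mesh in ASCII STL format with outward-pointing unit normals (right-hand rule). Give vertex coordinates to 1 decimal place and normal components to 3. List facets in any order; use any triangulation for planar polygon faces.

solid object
 facet normal -0.190 -0.308 -0.932
  outer loop
   vertex 3.6 4.2 1.6
   vertex 4.2 0.2 2.8
   vertex 0.0 4.0 2.4
  endloop
 endfacet
 facet normal 0.078 0.828 0.556
  outer loop
   vertex 0.6 2.6 4.4
   vertex 3.6 4.2 1.6
   vertex 0.0 4.0 2.4
  endloop
 endfacet
 facet normal -0.403 -0.524 -0.750
  outer loop
   vertex 1.0 1.8 3.4
   vertex 0.0 4.0 2.4
   vertex 4.2 0.2 2.8
  endloop
 endfacet
 facet normal -0.467 -0.775 -0.425
  outer loop
   vertex 1.0 1.8 3.4
   vertex 4.2 0.2 2.8
   vertex 2.2 0.2 5.0
  endloop
 endfacet
 facet normal -0.906 -0.423 -0.024
  outer loop
   vertex 1.0 1.8 3.4
   vertex 0.6 2.6 4.4
   vertex 0.0 4.0 2.4
  endloop
 endfacet
 facet normal -0.839 -0.536 0.093
  outer loop
   vertex 1.0 1.8 3.4
   vertex 2.2 0.2 5.0
   vertex 0.6 2.6 4.4
  endloop
 endfacet
 facet normal 0.980 0.175 0.093
  outer loop
   vertex 4.0 1.0 3.4
   vertex 4.2 0.2 2.8
   vertex 3.6 4.2 1.6
  endloop
 endfacet
 facet normal 0.705 -0.304 0.641
  outer loop
   vertex 4.0 1.0 3.4
   vertex 2.2 0.2 5.0
   vertex 4.2 0.2 2.8
  endloop
 endfacet
 facet normal 0.357 0.593 0.721
  outer loop
   vertex 3.0 1.4 4.2
   vertex 3.6 4.2 1.6
   vertex 0.6 2.6 4.4
  endloop
 endfacet
 facet normal 0.273 0.401 0.874
  outer loop
   vertex 3.0 1.4 4.2
   vertex 0.6 2.6 4.4
   vertex 2.2 0.2 5.0
  endloop
 endfacet
 facet normal 0.663 0.428 0.614
  outer loop
   vertex 3.0 1.4 4.2
   vertex 4.0 1.0 3.4
   vertex 3.6 4.2 1.6
  endloop
 endfacet
 facet normal 0.642 0.080 0.762
  outer loop
   vertex 3.0 1.4 4.2
   vertex 2.2 0.2 5.0
   vertex 4.0 1.0 3.4
  endloop
 endfacet
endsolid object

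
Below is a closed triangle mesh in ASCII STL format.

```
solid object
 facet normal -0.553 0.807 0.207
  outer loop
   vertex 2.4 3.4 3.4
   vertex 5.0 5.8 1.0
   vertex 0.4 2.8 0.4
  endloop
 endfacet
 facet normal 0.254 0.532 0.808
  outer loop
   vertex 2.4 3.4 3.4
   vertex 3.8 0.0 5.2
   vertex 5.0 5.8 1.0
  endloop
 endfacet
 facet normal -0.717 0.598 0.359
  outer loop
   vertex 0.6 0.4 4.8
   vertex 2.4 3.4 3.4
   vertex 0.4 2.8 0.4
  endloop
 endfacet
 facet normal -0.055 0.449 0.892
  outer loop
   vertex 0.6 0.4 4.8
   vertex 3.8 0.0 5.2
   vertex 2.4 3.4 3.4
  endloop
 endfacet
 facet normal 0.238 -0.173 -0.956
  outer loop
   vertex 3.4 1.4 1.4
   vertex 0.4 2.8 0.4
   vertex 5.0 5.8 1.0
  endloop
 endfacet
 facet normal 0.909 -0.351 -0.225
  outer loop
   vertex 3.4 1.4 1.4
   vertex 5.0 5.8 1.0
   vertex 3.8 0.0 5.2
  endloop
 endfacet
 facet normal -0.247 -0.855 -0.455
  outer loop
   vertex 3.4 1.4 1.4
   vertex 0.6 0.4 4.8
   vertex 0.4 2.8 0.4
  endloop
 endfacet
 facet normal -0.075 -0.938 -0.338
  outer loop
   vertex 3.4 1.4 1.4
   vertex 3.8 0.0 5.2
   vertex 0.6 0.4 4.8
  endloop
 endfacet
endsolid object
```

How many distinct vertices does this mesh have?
6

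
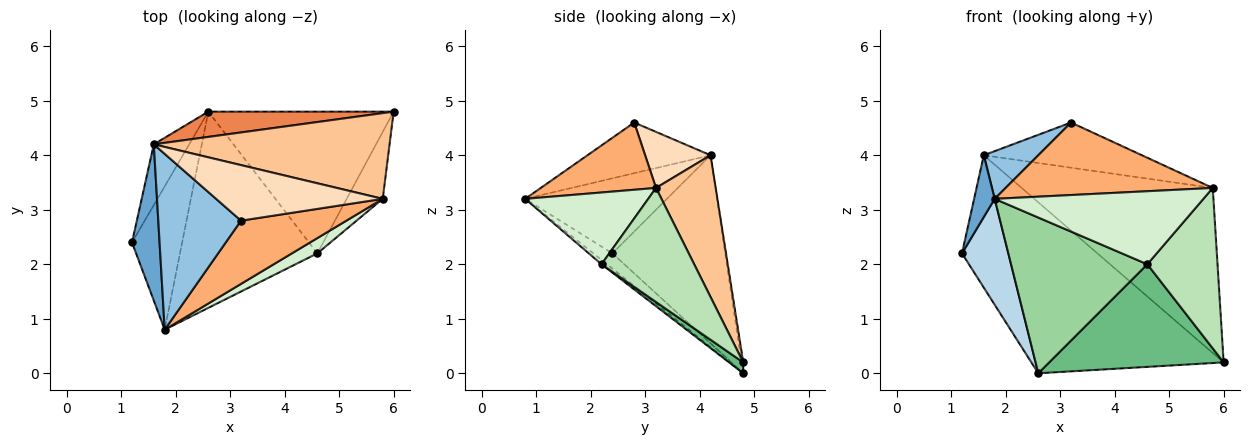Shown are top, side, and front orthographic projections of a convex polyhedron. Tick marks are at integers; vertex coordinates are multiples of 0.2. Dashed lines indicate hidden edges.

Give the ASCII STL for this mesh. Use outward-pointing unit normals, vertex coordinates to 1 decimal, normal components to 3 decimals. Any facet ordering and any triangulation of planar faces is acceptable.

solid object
 facet normal -0.930 -0.135 0.342
  outer loop
   vertex 1.6 4.2 4.0
   vertex 1.2 2.4 2.2
   vertex 1.8 0.8 3.2
  endloop
 endfacet
 facet normal -0.509 -0.225 0.831
  outer loop
   vertex 1.6 4.2 4.0
   vertex 1.8 0.8 3.2
   vertex 3.2 2.8 4.6
  endloop
 endfacet
 facet normal -0.238 -0.577 -0.781
  outer loop
   vertex 2.6 4.8 0.0
   vertex 1.8 0.8 3.2
   vertex 1.2 2.4 2.2
  endloop
 endfacet
 facet normal -0.911 0.374 -0.172
  outer loop
   vertex 2.6 4.8 0.0
   vertex 1.2 2.4 2.2
   vertex 1.6 4.2 4.0
  endloop
 endfacet
 facet normal -0.009 0.989 0.146
  outer loop
   vertex 2.6 4.8 0.0
   vertex 1.6 4.2 4.0
   vertex 6.0 4.8 0.2
  endloop
 endfacet
 facet normal 0.387 -0.695 0.606
  outer loop
   vertex 5.8 3.2 3.4
   vertex 3.2 2.8 4.6
   vertex 1.8 0.8 3.2
  endloop
 endfacet
 facet normal 0.267 0.855 0.444
  outer loop
   vertex 5.8 3.2 3.4
   vertex 6.0 4.8 0.2
   vertex 1.6 4.2 4.0
  endloop
 endfacet
 facet normal 0.253 0.610 0.751
  outer loop
   vertex 5.8 3.2 3.4
   vertex 1.6 4.2 4.0
   vertex 3.2 2.8 4.6
  endloop
 endfacet
 facet normal 0.048 -0.586 -0.809
  outer loop
   vertex 4.6 2.2 2.0
   vertex 2.6 4.8 0.0
   vertex 6.0 4.8 0.2
  endloop
 endfacet
 facet normal -0.025 -0.621 -0.783
  outer loop
   vertex 4.6 2.2 2.0
   vertex 1.8 0.8 3.2
   vertex 2.6 4.8 0.0
  endloop
 endfacet
 facet normal 0.773 -0.585 -0.244
  outer loop
   vertex 4.6 2.2 2.0
   vertex 6.0 4.8 0.2
   vertex 5.8 3.2 3.4
  endloop
 endfacet
 facet normal 0.500 -0.848 0.177
  outer loop
   vertex 4.6 2.2 2.0
   vertex 5.8 3.2 3.4
   vertex 1.8 0.8 3.2
  endloop
 endfacet
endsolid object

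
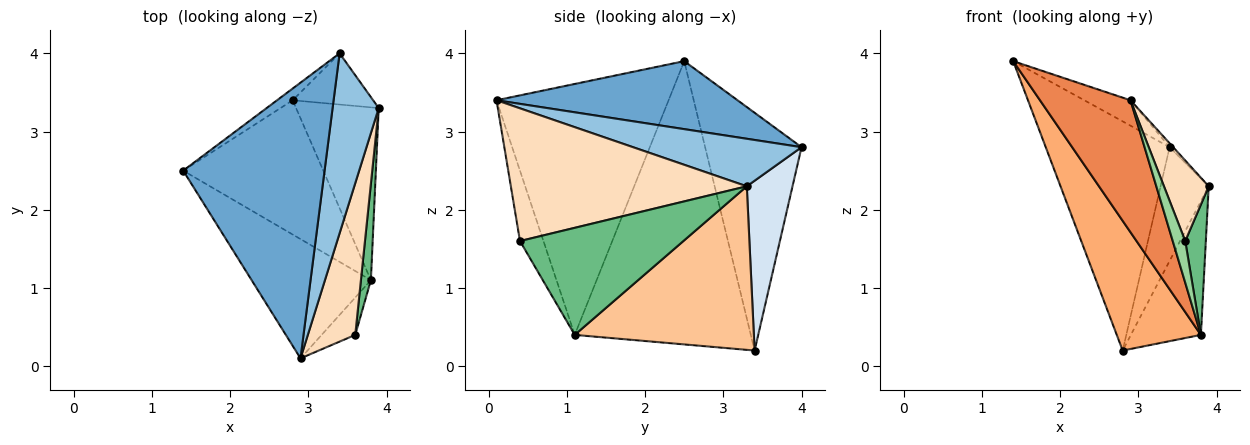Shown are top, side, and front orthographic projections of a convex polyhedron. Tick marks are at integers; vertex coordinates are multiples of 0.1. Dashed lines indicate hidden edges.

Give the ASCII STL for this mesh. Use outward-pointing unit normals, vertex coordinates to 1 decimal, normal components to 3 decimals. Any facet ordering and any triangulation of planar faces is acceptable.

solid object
 facet normal 0.432 0.083 0.898
  outer loop
   vertex 3.4 4.0 2.8
   vertex 1.4 2.5 3.9
   vertex 2.9 0.1 3.4
  endloop
 endfacet
 facet normal 0.718 0.015 0.696
  outer loop
   vertex 3.4 4.0 2.8
   vertex 2.9 0.1 3.4
   vertex 3.9 3.3 2.3
  endloop
 endfacet
 facet normal -0.614 0.789 -0.040
  outer loop
   vertex 3.4 4.0 2.8
   vertex 2.8 3.4 0.2
   vertex 1.4 2.5 3.9
  endloop
 endfacet
 facet normal 0.655 0.689 -0.310
  outer loop
   vertex 3.4 4.0 2.8
   vertex 3.9 3.3 2.3
   vertex 2.8 3.4 0.2
  endloop
 endfacet
 facet normal -0.816 -0.429 -0.388
  outer loop
   vertex 3.8 1.1 0.4
   vertex 2.9 0.1 3.4
   vertex 1.4 2.5 3.9
  endloop
 endfacet
 facet normal -0.824 -0.394 -0.408
  outer loop
   vertex 3.8 1.1 0.4
   vertex 1.4 2.5 3.9
   vertex 2.8 3.4 0.2
  endloop
 endfacet
 facet normal 0.843 0.329 -0.426
  outer loop
   vertex 3.8 1.1 0.4
   vertex 2.8 3.4 0.2
   vertex 3.9 3.3 2.3
  endloop
 endfacet
 facet normal 0.927 -0.176 0.331
  outer loop
   vertex 3.6 0.4 1.6
   vertex 3.9 3.3 2.3
   vertex 2.9 0.1 3.4
  endloop
 endfacet
 facet normal 0.988 -0.124 0.092
  outer loop
   vertex 3.6 0.4 1.6
   vertex 3.8 1.1 0.4
   vertex 3.9 3.3 2.3
  endloop
 endfacet
 facet normal -0.813 -0.434 -0.388
  outer loop
   vertex 3.6 0.4 1.6
   vertex 2.9 0.1 3.4
   vertex 3.8 1.1 0.4
  endloop
 endfacet
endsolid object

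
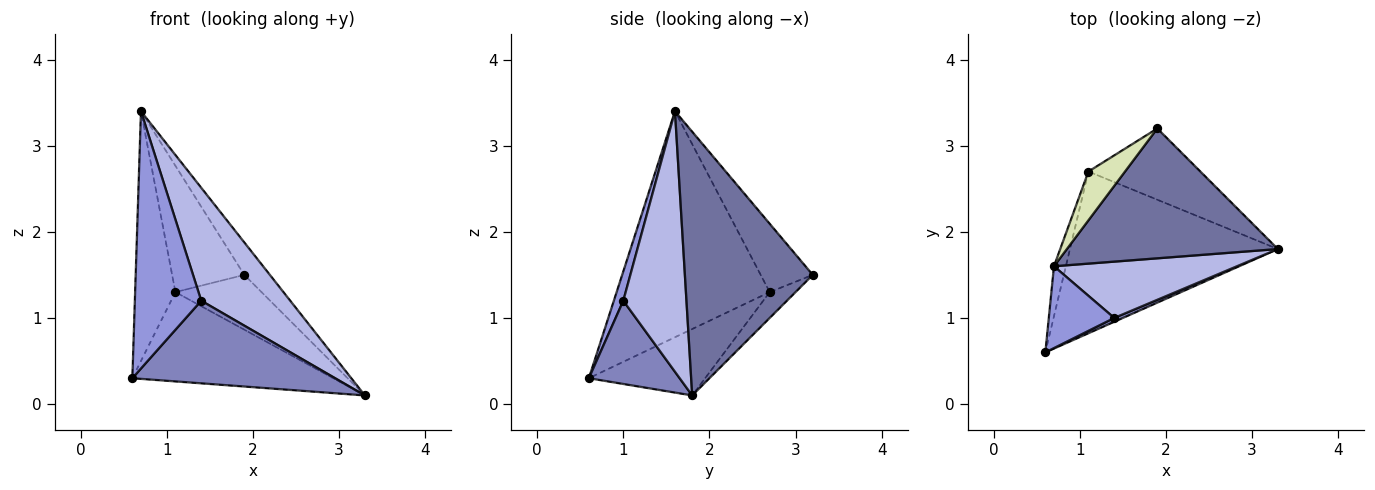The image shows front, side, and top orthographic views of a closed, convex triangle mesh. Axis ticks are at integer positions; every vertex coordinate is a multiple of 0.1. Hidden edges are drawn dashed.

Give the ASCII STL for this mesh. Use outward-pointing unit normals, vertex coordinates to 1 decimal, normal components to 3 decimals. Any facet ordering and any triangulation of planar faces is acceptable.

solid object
 facet normal 0.772 0.154 0.617
  outer loop
   vertex 0.7 1.6 3.4
   vertex 3.3 1.8 0.1
   vertex 1.9 3.2 1.5
  endloop
 endfacet
 facet normal 0.408 -0.912 0.042
  outer loop
   vertex 1.4 1.0 1.2
   vertex 0.6 0.6 0.3
   vertex 3.3 1.8 0.1
  endloop
 endfacet
 facet normal 0.134 -0.944 0.300
  outer loop
   vertex 1.4 1.0 1.2
   vertex 0.7 1.6 3.4
   vertex 0.6 0.6 0.3
  endloop
 endfacet
 facet normal 0.536 -0.755 0.377
  outer loop
   vertex 1.4 1.0 1.2
   vertex 3.3 1.8 0.1
   vertex 0.7 1.6 3.4
  endloop
 endfacet
 facet normal -0.269 0.466 -0.843
  outer loop
   vertex 1.1 2.7 1.3
   vertex 3.3 1.8 0.1
   vertex 0.6 0.6 0.3
  endloop
 endfacet
 facet normal -0.180 0.600 -0.780
  outer loop
   vertex 1.1 2.7 1.3
   vertex 1.9 3.2 1.5
   vertex 3.3 1.8 0.1
  endloop
 endfacet
 facet normal -0.966 0.254 -0.051
  outer loop
   vertex 1.1 2.7 1.3
   vertex 0.6 0.6 0.3
   vertex 0.7 1.6 3.4
  endloop
 endfacet
 facet normal -0.558 0.774 0.299
  outer loop
   vertex 1.1 2.7 1.3
   vertex 0.7 1.6 3.4
   vertex 1.9 3.2 1.5
  endloop
 endfacet
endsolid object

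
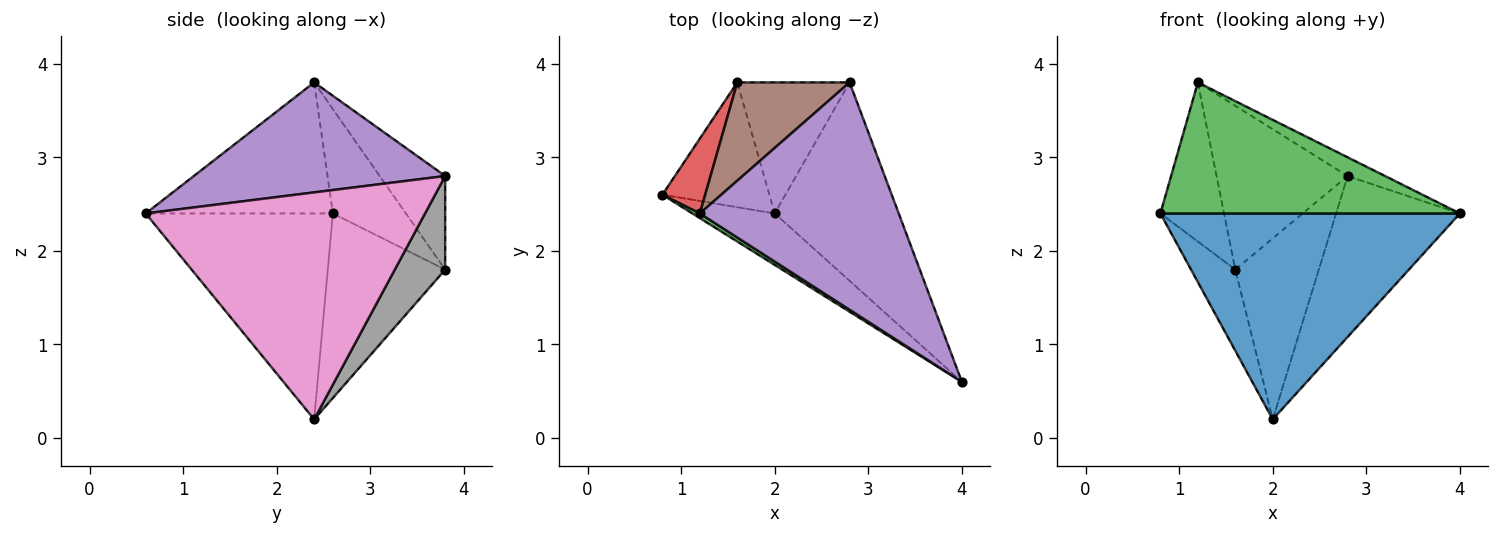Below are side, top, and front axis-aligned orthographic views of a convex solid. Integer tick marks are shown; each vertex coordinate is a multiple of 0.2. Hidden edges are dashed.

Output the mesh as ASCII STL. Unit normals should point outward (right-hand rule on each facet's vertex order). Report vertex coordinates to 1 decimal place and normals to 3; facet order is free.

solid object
 facet normal -0.518 -0.830 -0.207
  outer loop
   vertex 2.0 2.4 0.2
   vertex 4.0 0.6 2.4
   vertex 0.8 2.6 2.4
  endloop
 endfacet
 facet normal -0.823 0.310 -0.477
  outer loop
   vertex 2.0 2.4 0.2
   vertex 0.8 2.6 2.4
   vertex 1.6 3.8 1.8
  endloop
 endfacet
 facet normal -0.530 -0.848 0.030
  outer loop
   vertex 1.2 2.4 3.8
   vertex 0.8 2.6 2.4
   vertex 4.0 0.6 2.4
  endloop
 endfacet
 facet normal -0.720 0.628 0.295
  outer loop
   vertex 1.2 2.4 3.8
   vertex 1.6 3.8 1.8
   vertex 0.8 2.6 2.4
  endloop
 endfacet
 facet normal 0.483 0.072 0.873
  outer loop
   vertex 2.8 3.8 2.8
   vertex 1.2 2.4 3.8
   vertex 4.0 0.6 2.4
  endloop
 endfacet
 facet normal -0.394 0.788 0.473
  outer loop
   vertex 2.8 3.8 2.8
   vertex 1.6 3.8 1.8
   vertex 1.2 2.4 3.8
  endloop
 endfacet
 facet normal 0.818 0.363 -0.447
  outer loop
   vertex 2.8 3.8 2.8
   vertex 4.0 0.6 2.4
   vertex 2.0 2.4 0.2
  endloop
 endfacet
 facet normal 0.439 0.728 -0.527
  outer loop
   vertex 2.8 3.8 2.8
   vertex 2.0 2.4 0.2
   vertex 1.6 3.8 1.8
  endloop
 endfacet
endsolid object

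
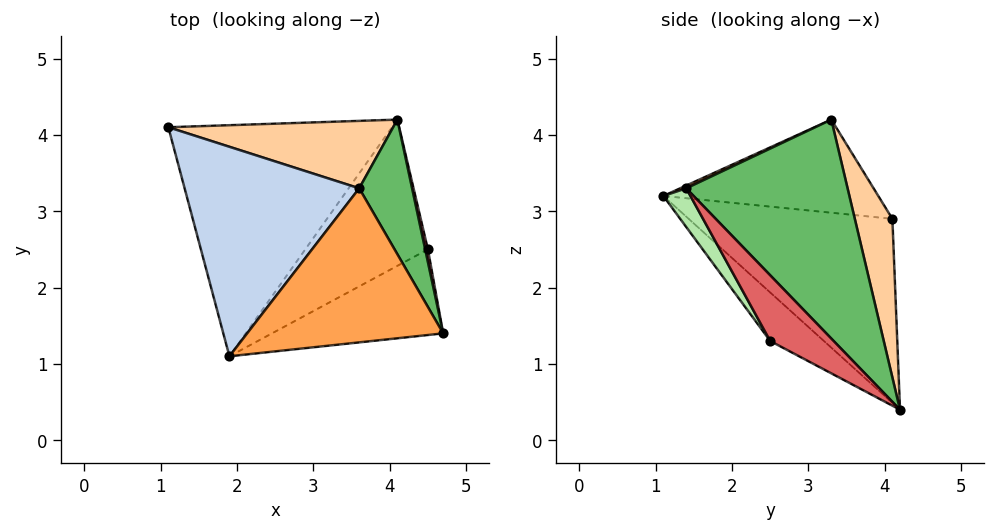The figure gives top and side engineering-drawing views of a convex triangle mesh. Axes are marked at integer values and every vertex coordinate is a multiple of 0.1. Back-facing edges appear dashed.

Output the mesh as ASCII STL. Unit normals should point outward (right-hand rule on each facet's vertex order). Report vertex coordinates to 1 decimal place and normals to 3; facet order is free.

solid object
 facet normal -0.617 -0.239 -0.750
  outer loop
   vertex 4.1 4.2 0.4
   vertex 1.9 1.1 3.2
   vertex 1.1 4.1 2.9
  endloop
 endfacet
 facet normal -0.470 -0.037 0.882
  outer loop
   vertex 3.6 3.3 4.2
   vertex 1.1 4.1 2.9
   vertex 1.9 1.1 3.2
  endloop
 endfacet
 facet normal 0.013 -0.422 0.907
  outer loop
   vertex 3.6 3.3 4.2
   vertex 1.9 1.1 3.2
   vertex 4.7 1.4 3.3
  endloop
 endfacet
 facet normal 0.175 0.953 0.249
  outer loop
   vertex 3.6 3.3 4.2
   vertex 4.1 4.2 0.4
   vertex 1.1 4.1 2.9
  endloop
 endfacet
 facet normal 0.886 0.412 0.214
  outer loop
   vertex 3.6 3.3 4.2
   vertex 4.7 1.4 3.3
   vertex 4.1 4.2 0.4
  endloop
 endfacet
 facet normal 0.110 -0.866 -0.487
  outer loop
   vertex 4.5 2.5 1.3
   vertex 4.7 1.4 3.3
   vertex 1.9 1.1 3.2
  endloop
 endfacet
 facet normal 0.968 0.249 0.040
  outer loop
   vertex 4.5 2.5 1.3
   vertex 4.1 4.2 0.4
   vertex 4.7 1.4 3.3
  endloop
 endfacet
 facet normal -0.318 -0.501 -0.805
  outer loop
   vertex 4.5 2.5 1.3
   vertex 1.9 1.1 3.2
   vertex 4.1 4.2 0.4
  endloop
 endfacet
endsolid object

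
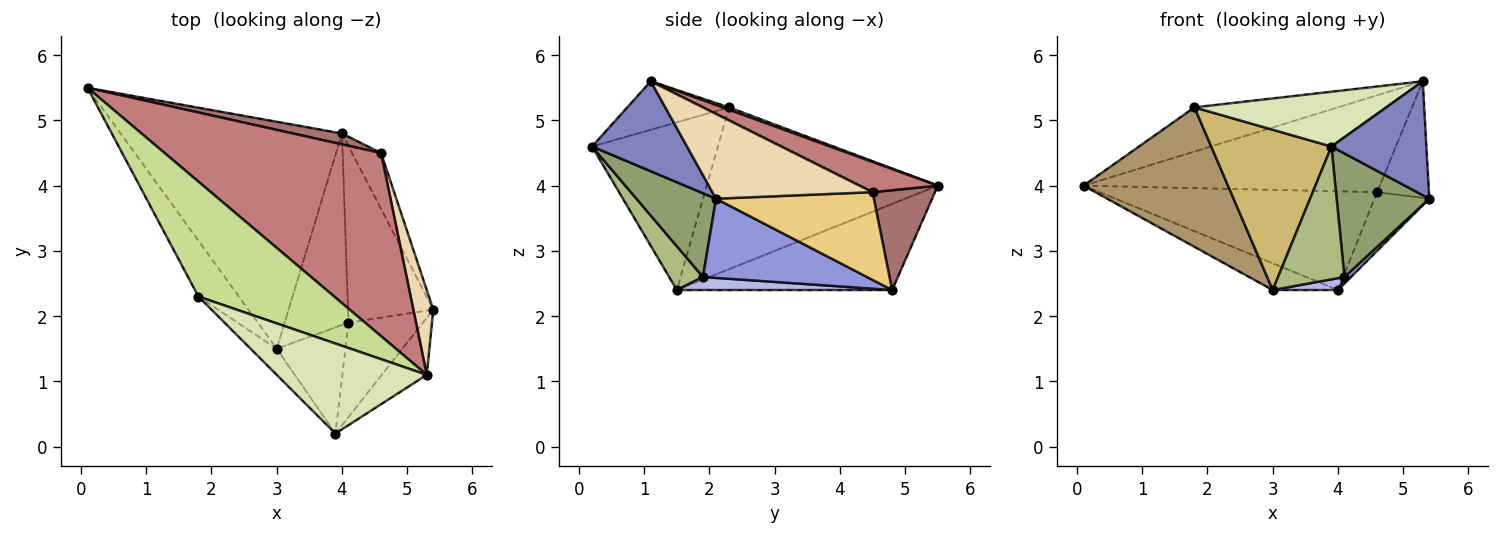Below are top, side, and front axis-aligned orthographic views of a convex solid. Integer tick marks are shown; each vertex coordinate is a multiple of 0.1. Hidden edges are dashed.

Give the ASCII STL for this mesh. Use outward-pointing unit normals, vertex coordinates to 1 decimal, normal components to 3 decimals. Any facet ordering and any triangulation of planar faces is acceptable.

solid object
 facet normal -0.360 0.109 -0.926
  outer loop
   vertex 4.0 4.8 2.4
   vertex 3.0 1.5 2.4
   vertex 0.1 5.5 4.0
  endloop
 endfacet
 facet normal 0.667 -0.667 -0.333
  outer loop
   vertex 5.3 1.1 5.6
   vertex 3.9 0.2 4.6
   vertex 5.4 2.1 3.8
  endloop
 endfacet
 facet normal 0.680 -0.027 -0.732
  outer loop
   vertex 4.1 1.9 2.6
   vertex 4.0 4.8 2.4
   vertex 5.4 2.1 3.8
  endloop
 endfacet
 facet normal 0.200 -0.061 -0.978
  outer loop
   vertex 4.1 1.9 2.6
   vertex 3.0 1.5 2.4
   vertex 4.0 4.8 2.4
  endloop
 endfacet
 facet normal 0.564 -0.656 -0.501
  outer loop
   vertex 4.1 1.9 2.6
   vertex 5.4 2.1 3.8
   vertex 3.9 0.2 4.6
  endloop
 endfacet
 facet normal 0.369 -0.726 -0.580
  outer loop
   vertex 4.1 1.9 2.6
   vertex 3.9 0.2 4.6
   vertex 3.0 1.5 2.4
  endloop
 endfacet
 facet normal 0.016 0.359 0.933
  outer loop
   vertex 1.8 2.3 5.2
   vertex 5.3 1.1 5.6
   vertex 0.1 5.5 4.0
  endloop
 endfacet
 facet normal -0.266 -0.501 0.823
  outer loop
   vertex 1.8 2.3 5.2
   vertex 3.9 0.2 4.6
   vertex 5.3 1.1 5.6
  endloop
 endfacet
 facet normal -0.830 -0.518 -0.207
  outer loop
   vertex 1.8 2.3 5.2
   vertex 0.1 5.5 4.0
   vertex 3.0 1.5 2.4
  endloop
 endfacet
 facet normal -0.718 -0.687 -0.112
  outer loop
   vertex 1.8 2.3 5.2
   vertex 3.0 1.5 2.4
   vertex 3.9 0.2 4.6
  endloop
 endfacet
 facet normal 0.902 0.313 -0.298
  outer loop
   vertex 4.6 4.5 3.9
   vertex 5.4 2.1 3.8
   vertex 4.0 4.8 2.4
  endloop
 endfacet
 facet normal 0.928 0.300 0.218
  outer loop
   vertex 4.6 4.5 3.9
   vertex 5.3 1.1 5.6
   vertex 5.4 2.1 3.8
  endloop
 endfacet
 facet normal 0.218 0.970 0.107
  outer loop
   vertex 4.6 4.5 3.9
   vertex 4.0 4.8 2.4
   vertex 0.1 5.5 4.0
  endloop
 endfacet
 facet normal 0.123 0.464 0.877
  outer loop
   vertex 4.6 4.5 3.9
   vertex 0.1 5.5 4.0
   vertex 5.3 1.1 5.6
  endloop
 endfacet
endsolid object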